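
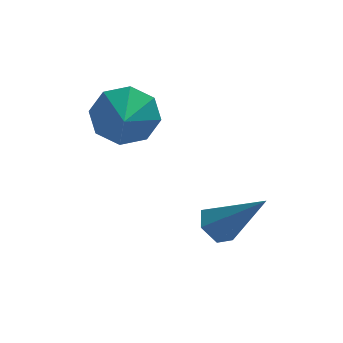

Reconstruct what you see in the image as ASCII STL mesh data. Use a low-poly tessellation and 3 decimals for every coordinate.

solid 
facet normal -0.628 0.287 -0.724
outer loop
vertex 0.339 -3.036 -1.184
vertex -0.094 -2.755 -0.697
vertex 0.42 -2.359 -0.986
endloop
endfacet
facet normal 0.915 0.009 -0.404
outer loop
vertex 0.339 -3.036 -1.184
vertex 0.42 -2.359 -0.986
vertex 1.234 -3.365 0.837
endloop
endfacet
facet normal -0.628 0.287 -0.724
outer loop
vertex 0.42 -2.359 -0.986
vertex -0.094 -2.755 -0.697
vertex -0.013 -2.078 -0.499
endloop
endfacet
facet normal 0.640 0.757 0.132
outer loop
vertex 0.42 -2.359 -0.986
vertex -0.013 -2.078 -0.499
vertex 1.234 -3.365 0.837
endloop
endfacet
facet normal -0.627 0.287 -0.725
outer loop
vertex -0.013 -2.078 -0.499
vertex -0.094 -2.755 -0.697
vertex -0.528 -2.473 -0.21
endloop
endfacet
facet normal -0.099 0.669 0.737
outer loop
vertex -0.013 -2.078 -0.499
vertex -0.528 -2.473 -0.21
vertex 1.234 -3.365 0.837
endloop
endfacet
facet normal -0.626 0.288 -0.725
outer loop
vertex -0.528 -2.473 -0.21
vertex -0.094 -2.755 -0.697
vertex -0.609 -3.15 -0.409
endloop
endfacet
facet normal -0.565 -0.170 0.807
outer loop
vertex -0.528 -2.473 -0.21
vertex -0.609 -3.15 -0.409
vertex 1.234 -3.365 0.837
endloop
endfacet
facet normal -0.627 0.289 -0.724
outer loop
vertex -0.609 -3.15 -0.409
vertex -0.094 -2.755 -0.697
vertex -0.176 -3.431 -0.896
endloop
endfacet
facet normal -0.290 -0.918 0.271
outer loop
vertex -0.609 -3.15 -0.409
vertex -0.176 -3.431 -0.896
vertex 1.234 -3.365 0.837
endloop
endfacet
facet normal -0.627 0.289 -0.724
outer loop
vertex -0.176 -3.431 -0.896
vertex -0.094 -2.755 -0.697
vertex 0.339 -3.036 -1.184
endloop
endfacet
facet normal 0.449 -0.829 -0.334
outer loop
vertex -0.176 -3.431 -0.896
vertex 0.339 -3.036 -1.184
vertex 1.234 -3.365 0.837
endloop
endfacet
facet normal 0.089 0.889 -0.450
outer loop
vertex -1.964 -1.042 1.976
vertex -2.559 -0.594 2.743
vertex -1.513 -0.77 2.603
endloop
endfacet
facet normal 0.568 -0.821 -0.052
outer loop
vertex -1.964 -1.042 1.976
vertex -1.513 -0.77 2.603
vertex -2.661 -1.606 3.257
endloop
endfacet
facet normal 0.089 0.888 -0.451
outer loop
vertex -1.513 -0.77 2.603
vertex -2.559 -0.594 2.743
vertex -1.675 -0.394 3.312
endloop
endfacet
facet normal 0.679 -0.573 0.459
outer loop
vertex -1.513 -0.77 2.603
vertex -1.675 -0.394 3.312
vertex -2.661 -1.606 3.257
endloop
endfacet
facet normal 0.089 0.888 -0.451
outer loop
vertex -1.675 -0.394 3.312
vertex -2.559 -0.594 2.743
vertex -2.355 -0.135 3.688
endloop
endfacet
facet normal 0.357 -0.330 0.874
outer loop
vertex -1.675 -0.394 3.312
vertex -2.355 -0.135 3.688
vertex -2.661 -1.606 3.257
endloop
endfacet
facet normal 0.089 0.888 -0.451
outer loop
vertex -2.355 -0.135 3.688
vertex -2.559 -0.594 2.743
vertex -3.154 -0.145 3.511
endloop
endfacet
facet normal -0.207 -0.235 0.950
outer loop
vertex -2.355 -0.135 3.688
vertex -3.154 -0.145 3.511
vertex -2.661 -1.606 3.257
endloop
endfacet
facet normal 0.090 0.889 -0.450
outer loop
vertex -3.154 -0.145 3.511
vertex -2.559 -0.594 2.743
vertex -3.605 -0.417 2.884
endloop
endfacet
facet normal -0.686 -0.343 0.642
outer loop
vertex -3.154 -0.145 3.511
vertex -3.605 -0.417 2.884
vertex -2.661 -1.606 3.257
endloop
endfacet
facet normal 0.090 0.888 -0.450
outer loop
vertex -3.605 -0.417 2.884
vertex -2.559 -0.594 2.743
vertex -3.443 -0.793 2.174
endloop
endfacet
facet normal -0.796 -0.591 0.131
outer loop
vertex -3.605 -0.417 2.884
vertex -3.443 -0.793 2.174
vertex -2.661 -1.606 3.257
endloop
endfacet
facet normal 0.090 0.889 -0.450
outer loop
vertex -3.443 -0.793 2.174
vertex -2.559 -0.594 2.743
vertex -2.763 -1.052 1.798
endloop
endfacet
facet normal -0.474 -0.834 -0.283
outer loop
vertex -3.443 -0.793 2.174
vertex -2.763 -1.052 1.798
vertex -2.661 -1.606 3.257
endloop
endfacet
facet normal 0.089 0.889 -0.450
outer loop
vertex -2.763 -1.052 1.798
vertex -2.559 -0.594 2.743
vertex -1.964 -1.042 1.976
endloop
endfacet
facet normal 0.092 -0.929 -0.359
outer loop
vertex -2.763 -1.052 1.798
vertex -1.964 -1.042 1.976
vertex -2.661 -1.606 3.257
endloop
endfacet

endsolid


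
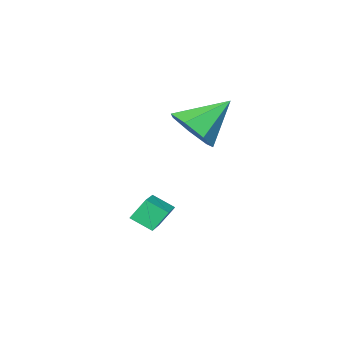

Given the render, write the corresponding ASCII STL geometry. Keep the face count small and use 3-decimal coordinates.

solid 
facet normal 0.724 -0.282 -0.630
outer loop
vertex 2.809 -0.92 3.747
vertex 2.059 -1.317 3.063
vertex 2.482 -0.313 3.099
endloop
endfacet
facet normal 0.210 0.764 0.610
outer loop
vertex 2.809 -0.92 3.747
vertex 2.482 -0.313 3.099
vertex 0.641 -0.763 4.297
endloop
endfacet
facet normal 0.724 -0.282 -0.629
outer loop
vertex 2.482 -0.313 3.099
vertex 2.059 -1.317 3.063
vertex 1.837 -0.462 2.424
endloop
endfacet
facet normal -0.233 0.973 0.008
outer loop
vertex 2.482 -0.313 3.099
vertex 1.837 -0.462 2.424
vertex 0.641 -0.763 4.297
endloop
endfacet
facet normal 0.723 -0.283 -0.630
outer loop
vertex 1.837 -0.462 2.424
vertex 2.059 -1.317 3.063
vertex 1.358 -1.255 2.23
endloop
endfacet
facet normal -0.744 0.544 -0.388
outer loop
vertex 1.837 -0.462 2.424
vertex 1.358 -1.255 2.23
vertex 0.641 -0.763 4.297
endloop
endfacet
facet normal 0.723 -0.283 -0.630
outer loop
vertex 1.358 -1.255 2.23
vertex 2.059 -1.317 3.063
vertex 1.408 -2.094 2.664
endloop
endfacet
facet normal -0.939 -0.200 -0.278
outer loop
vertex 1.358 -1.255 2.23
vertex 1.408 -2.094 2.664
vertex 0.641 -0.763 4.297
endloop
endfacet
facet normal 0.723 -0.283 -0.630
outer loop
vertex 1.408 -2.094 2.664
vertex 2.059 -1.317 3.063
vertex 1.948 -2.348 3.398
endloop
endfacet
facet normal -0.671 -0.697 0.253
outer loop
vertex 1.408 -2.094 2.664
vertex 1.948 -2.348 3.398
vertex 0.641 -0.763 4.297
endloop
endfacet
facet normal 0.724 -0.282 -0.629
outer loop
vertex 1.948 -2.348 3.398
vertex 2.059 -1.317 3.063
vertex 2.571 -1.825 3.88
endloop
endfacet
facet normal -0.142 -0.574 0.806
outer loop
vertex 1.948 -2.348 3.398
vertex 2.571 -1.825 3.88
vertex 0.641 -0.763 4.297
endloop
endfacet
facet normal 0.724 -0.283 -0.629
outer loop
vertex 2.571 -1.825 3.88
vertex 2.059 -1.317 3.063
vertex 2.809 -0.92 3.747
endloop
endfacet
facet normal 0.250 0.076 0.965
outer loop
vertex 2.571 -1.825 3.88
vertex 2.809 -0.92 3.747
vertex 0.641 -0.763 4.297
endloop
endfacet
facet normal -0.779 -0.575 -0.250
outer loop
vertex 2.738 -2.594 -0.305
vertex 2.348 -1.843 -0.819
vertex 3.236 -2.906 -1.139
endloop
endfacet
facet normal 0.394 -0.759 0.519
outer loop
vertex 4.412 -2.037 -0.761
vertex 2.738 -2.594 -0.305
vertex 3.236 -2.906 -1.139
endloop
endfacet
facet normal -0.779 -0.575 -0.251
outer loop
vertex 3.236 -2.906 -1.139
vertex 2.348 -1.843 -0.819
vertex 2.846 -2.154 -1.653
endloop
endfacet
facet normal 0.488 -0.305 -0.817
outer loop
vertex 2.846 -2.154 -1.653
vertex 4.412 -2.037 -0.761
vertex 3.236 -2.906 -1.139
endloop
endfacet
facet normal -0.489 0.306 0.817
outer loop
vertex 2.738 -2.594 -0.305
vertex 3.524 -0.974 -0.441
vertex 2.348 -1.843 -0.819
endloop
endfacet
facet normal 0.394 -0.759 0.518
outer loop
vertex 3.914 -1.726 0.073
vertex 2.738 -2.594 -0.305
vertex 4.412 -2.037 -0.761
endloop
endfacet
facet normal -0.488 0.306 0.817
outer loop
vertex 3.914 -1.726 0.073
vertex 3.524 -0.974 -0.441
vertex 2.738 -2.594 -0.305
endloop
endfacet
facet normal -0.394 0.759 -0.518
outer loop
vertex 2.348 -1.843 -0.819
vertex 3.524 -0.974 -0.441
vertex 2.846 -2.154 -1.653
endloop
endfacet
facet normal 0.488 -0.306 -0.817
outer loop
vertex 4.022 -1.286 -1.275
vertex 4.412 -2.037 -0.761
vertex 2.846 -2.154 -1.653
endloop
endfacet
facet normal -0.393 0.759 -0.519
outer loop
vertex 2.846 -2.154 -1.653
vertex 3.524 -0.974 -0.441
vertex 4.022 -1.286 -1.275
endloop
endfacet
facet normal 0.779 0.576 0.250
outer loop
vertex 4.022 -1.286 -1.275
vertex 3.914 -1.726 0.073
vertex 4.412 -2.037 -0.761
endloop
endfacet
facet normal 0.779 0.575 0.250
outer loop
vertex 3.524 -0.974 -0.441
vertex 3.914 -1.726 0.073
vertex 4.022 -1.286 -1.275
endloop
endfacet

endsolid


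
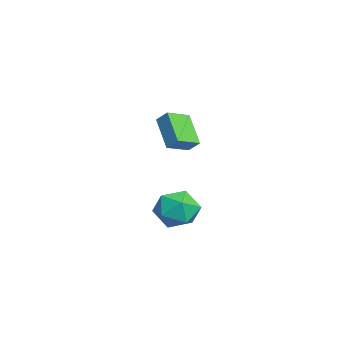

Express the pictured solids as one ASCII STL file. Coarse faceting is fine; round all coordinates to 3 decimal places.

solid 
facet normal -0.487 0.809 -0.331
outer loop
vertex -4.754 -2.615 1.362
vertex -3.277 -2.264 0.046
vertex -5.165 -3.104 0.771
endloop
endfacet
facet normal -0.735 -0.175 0.655
outer loop
vertex -4.483 -4.236 1.234
vertex -4.754 -2.615 1.362
vertex -5.165 -3.104 0.771
endloop
endfacet
facet normal -0.487 0.808 -0.331
outer loop
vertex -5.165 -3.104 0.771
vertex -3.277 -2.264 0.046
vertex -3.687 -2.753 -0.545
endloop
endfacet
facet normal -0.472 -0.562 -0.680
outer loop
vertex -3.687 -2.753 -0.545
vertex -4.483 -4.236 1.234
vertex -5.165 -3.104 0.771
endloop
endfacet
facet normal 0.472 0.562 0.679
outer loop
vertex -4.754 -2.615 1.362
vertex -2.595 -3.396 0.509
vertex -3.277 -2.264 0.046
endloop
endfacet
facet normal -0.735 -0.175 0.655
outer loop
vertex -4.073 -3.747 1.825
vertex -4.754 -2.615 1.362
vertex -4.483 -4.236 1.234
endloop
endfacet
facet normal 0.472 0.562 0.680
outer loop
vertex -4.073 -3.747 1.825
vertex -2.595 -3.396 0.509
vertex -4.754 -2.615 1.362
endloop
endfacet
facet normal 0.735 0.175 -0.655
outer loop
vertex -3.277 -2.264 0.046
vertex -2.595 -3.396 0.509
vertex -3.687 -2.753 -0.545
endloop
endfacet
facet normal -0.472 -0.562 -0.679
outer loop
vertex -3.006 -3.885 -0.082
vertex -4.483 -4.236 1.234
vertex -3.687 -2.753 -0.545
endloop
endfacet
facet normal 0.735 0.174 -0.655
outer loop
vertex -3.687 -2.753 -0.545
vertex -2.595 -3.396 0.509
vertex -3.006 -3.885 -0.082
endloop
endfacet
facet normal 0.487 -0.808 0.331
outer loop
vertex -3.006 -3.885 -0.082
vertex -4.073 -3.747 1.825
vertex -4.483 -4.236 1.234
endloop
endfacet
facet normal 0.487 -0.809 0.331
outer loop
vertex -2.595 -3.396 0.509
vertex -4.073 -3.747 1.825
vertex -3.006 -3.885 -0.082
endloop
endfacet
facet normal -0.788 0.327 0.522
outer loop
vertex 0.796 -3.112 -2.13
vertex 0.622 -4.218 -1.7
vertex 1.33 -3.451 -1.112
endloop
endfacet
facet normal -0.303 0.845 0.440
outer loop
vertex 0.796 -3.112 -2.13
vertex 1.33 -3.451 -1.112
vertex 1.938 -2.81 -1.923
endloop
endfacet
facet normal -0.202 0.944 -0.260
outer loop
vertex 0.796 -3.112 -2.13
vertex 1.938 -2.81 -1.923
vertex 1.605 -3.182 -3.013
endloop
endfacet
facet normal -0.624 0.487 -0.611
outer loop
vertex 0.796 -3.112 -2.13
vertex 1.605 -3.182 -3.013
vertex 0.792 -4.051 -2.875
endloop
endfacet
facet normal -0.986 0.106 -0.128
outer loop
vertex 0.796 -3.112 -2.13
vertex 0.792 -4.051 -2.875
vertex 0.622 -4.218 -1.7
endloop
endfacet
facet normal 0.311 0.618 0.722
outer loop
vertex 1.938 -2.81 -1.923
vertex 1.33 -3.451 -1.112
vertex 2.468 -3.729 -1.365
endloop
endfacet
facet normal -0.472 -0.219 0.854
outer loop
vertex 1.33 -3.451 -1.112
vertex 0.622 -4.218 -1.7
vertex 1.655 -4.598 -1.227
endloop
endfacet
facet normal -0.793 -0.577 -0.197
outer loop
vertex 0.622 -4.218 -1.7
vertex 0.792 -4.051 -2.875
vertex 1.322 -4.97 -2.317
endloop
endfacet
facet normal -0.208 0.039 -0.977
outer loop
vertex 0.792 -4.051 -2.875
vertex 1.605 -3.182 -3.013
vertex 1.93 -4.329 -3.128
endloop
endfacet
facet normal 0.474 0.779 -0.411
outer loop
vertex 1.605 -3.182 -3.013
vertex 1.938 -2.81 -1.923
vertex 2.638 -3.562 -2.54
endloop
endfacet
facet normal 0.624 -0.487 0.611
outer loop
vertex 2.464 -4.668 -2.11
vertex 2.468 -3.729 -1.365
vertex 1.655 -4.598 -1.227
endloop
endfacet
facet normal 0.202 -0.944 0.260
outer loop
vertex 2.464 -4.668 -2.11
vertex 1.655 -4.598 -1.227
vertex 1.322 -4.97 -2.317
endloop
endfacet
facet normal 0.303 -0.845 -0.440
outer loop
vertex 2.464 -4.668 -2.11
vertex 1.322 -4.97 -2.317
vertex 1.93 -4.329 -3.128
endloop
endfacet
facet normal 0.788 -0.327 -0.522
outer loop
vertex 2.464 -4.668 -2.11
vertex 1.93 -4.329 -3.128
vertex 2.638 -3.562 -2.54
endloop
endfacet
facet normal 0.986 -0.106 0.128
outer loop
vertex 2.464 -4.668 -2.11
vertex 2.638 -3.562 -2.54
vertex 2.468 -3.729 -1.365
endloop
endfacet
facet normal 0.208 -0.039 0.977
outer loop
vertex 1.655 -4.598 -1.227
vertex 2.468 -3.729 -1.365
vertex 1.33 -3.451 -1.112
endloop
endfacet
facet normal -0.474 -0.779 0.411
outer loop
vertex 1.322 -4.97 -2.317
vertex 1.655 -4.598 -1.227
vertex 0.622 -4.218 -1.7
endloop
endfacet
facet normal -0.311 -0.618 -0.722
outer loop
vertex 1.93 -4.329 -3.128
vertex 1.322 -4.97 -2.317
vertex 0.792 -4.051 -2.875
endloop
endfacet
facet normal 0.472 0.219 -0.854
outer loop
vertex 2.638 -3.562 -2.54
vertex 1.93 -4.329 -3.128
vertex 1.605 -3.182 -3.013
endloop
endfacet
facet normal 0.793 0.577 0.197
outer loop
vertex 2.468 -3.729 -1.365
vertex 2.638 -3.562 -2.54
vertex 1.938 -2.81 -1.923
endloop
endfacet

endsolid


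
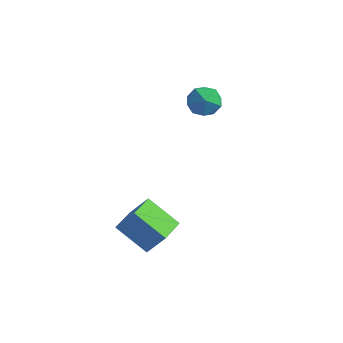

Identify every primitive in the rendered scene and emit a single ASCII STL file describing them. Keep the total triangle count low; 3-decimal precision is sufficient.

solid 
facet normal -0.808 0.579 -0.107
outer loop
vertex -3.1 3.548 1.874
vertex -3.589 2.966 2.42
vertex -3.125 3.684 2.8
endloop
endfacet
facet normal -0.211 0.966 -0.148
outer loop
vertex -3.1 3.548 1.874
vertex -3.125 3.684 2.8
vertex -2.321 3.788 2.333
endloop
endfacet
facet normal 0.184 0.707 -0.682
outer loop
vertex -3.1 3.548 1.874
vertex -2.321 3.788 2.333
vertex -2.288 3.134 1.664
endloop
endfacet
facet normal -0.170 0.159 -0.972
outer loop
vertex -3.1 3.548 1.874
vertex -2.288 3.134 1.664
vertex -3.072 2.626 1.718
endloop
endfacet
facet normal -0.784 0.080 -0.616
outer loop
vertex -3.1 3.548 1.874
vertex -3.072 2.626 1.718
vertex -3.589 2.966 2.42
endloop
endfacet
facet normal 0.154 0.875 0.459
outer loop
vertex -2.321 3.788 2.333
vertex -3.125 3.684 2.8
vertex -2.328 3.354 3.162
endloop
endfacet
facet normal -0.814 0.248 0.525
outer loop
vertex -3.125 3.684 2.8
vertex -3.589 2.966 2.42
vertex -3.112 2.846 3.216
endloop
endfacet
facet normal -0.774 -0.559 -0.299
outer loop
vertex -3.589 2.966 2.42
vertex -3.072 2.626 1.718
vertex -3.079 2.192 2.547
endloop
endfacet
facet normal 0.219 -0.431 -0.875
outer loop
vertex -3.072 2.626 1.718
vertex -2.288 3.134 1.664
vertex -2.275 2.296 2.08
endloop
endfacet
facet normal 0.792 0.455 -0.406
outer loop
vertex -2.288 3.134 1.664
vertex -2.321 3.788 2.333
vertex -1.811 3.014 2.46
endloop
endfacet
facet normal 0.170 -0.159 0.972
outer loop
vertex -2.3 2.432 3.006
vertex -2.328 3.354 3.162
vertex -3.112 2.846 3.216
endloop
endfacet
facet normal -0.184 -0.707 0.682
outer loop
vertex -2.3 2.432 3.006
vertex -3.112 2.846 3.216
vertex -3.079 2.192 2.547
endloop
endfacet
facet normal 0.211 -0.966 0.148
outer loop
vertex -2.3 2.432 3.006
vertex -3.079 2.192 2.547
vertex -2.275 2.296 2.08
endloop
endfacet
facet normal 0.808 -0.579 0.107
outer loop
vertex -2.3 2.432 3.006
vertex -2.275 2.296 2.08
vertex -1.811 3.014 2.46
endloop
endfacet
facet normal 0.784 -0.080 0.616
outer loop
vertex -2.3 2.432 3.006
vertex -1.811 3.014 2.46
vertex -2.328 3.354 3.162
endloop
endfacet
facet normal -0.219 0.431 0.875
outer loop
vertex -3.112 2.846 3.216
vertex -2.328 3.354 3.162
vertex -3.125 3.684 2.8
endloop
endfacet
facet normal -0.792 -0.455 0.406
outer loop
vertex -3.079 2.192 2.547
vertex -3.112 2.846 3.216
vertex -3.589 2.966 2.42
endloop
endfacet
facet normal -0.154 -0.875 -0.459
outer loop
vertex -2.275 2.296 2.08
vertex -3.079 2.192 2.547
vertex -3.072 2.626 1.718
endloop
endfacet
facet normal 0.814 -0.248 -0.525
outer loop
vertex -1.811 3.014 2.46
vertex -2.275 2.296 2.08
vertex -2.288 3.134 1.664
endloop
endfacet
facet normal 0.774 0.559 0.299
outer loop
vertex -2.328 3.354 3.162
vertex -1.811 3.014 2.46
vertex -2.321 3.788 2.333
endloop
endfacet
facet normal -0.811 -0.089 0.578
outer loop
vertex -2.84 -2.273 -1.734
vertex -3.096 -0.822 -1.869
vertex -3.656 -2.527 -2.917
endloop
endfacet
facet normal 0.173 -0.981 0.091
outer loop
vertex -2.124 -2.358 -4.011
vertex -2.84 -2.273 -1.734
vertex -3.656 -2.527 -2.917
endloop
endfacet
facet normal -0.810 -0.090 0.579
outer loop
vertex -3.656 -2.527 -2.917
vertex -3.096 -0.822 -1.869
vertex -3.913 -1.076 -3.052
endloop
endfacet
facet normal -0.559 -0.174 -0.810
outer loop
vertex -3.913 -1.076 -3.052
vertex -2.124 -2.358 -4.011
vertex -3.656 -2.527 -2.917
endloop
endfacet
facet normal 0.559 0.174 0.810
outer loop
vertex -2.84 -2.273 -1.734
vertex -1.564 -0.653 -2.963
vertex -3.096 -0.822 -1.869
endloop
endfacet
facet normal 0.173 -0.981 0.091
outer loop
vertex -1.307 -2.104 -2.828
vertex -2.84 -2.273 -1.734
vertex -2.124 -2.358 -4.011
endloop
endfacet
facet normal 0.559 0.174 0.810
outer loop
vertex -1.307 -2.104 -2.828
vertex -1.564 -0.653 -2.963
vertex -2.84 -2.273 -1.734
endloop
endfacet
facet normal -0.173 0.981 -0.091
outer loop
vertex -3.096 -0.822 -1.869
vertex -1.564 -0.653 -2.963
vertex -3.913 -1.076 -3.052
endloop
endfacet
facet normal -0.559 -0.174 -0.811
outer loop
vertex -2.38 -0.907 -4.146
vertex -2.124 -2.358 -4.011
vertex -3.913 -1.076 -3.052
endloop
endfacet
facet normal -0.173 0.981 -0.091
outer loop
vertex -3.913 -1.076 -3.052
vertex -1.564 -0.653 -2.963
vertex -2.38 -0.907 -4.146
endloop
endfacet
facet normal 0.811 0.089 -0.579
outer loop
vertex -2.38 -0.907 -4.146
vertex -1.307 -2.104 -2.828
vertex -2.124 -2.358 -4.011
endloop
endfacet
facet normal 0.811 0.090 -0.578
outer loop
vertex -1.564 -0.653 -2.963
vertex -1.307 -2.104 -2.828
vertex -2.38 -0.907 -4.146
endloop
endfacet

endsolid


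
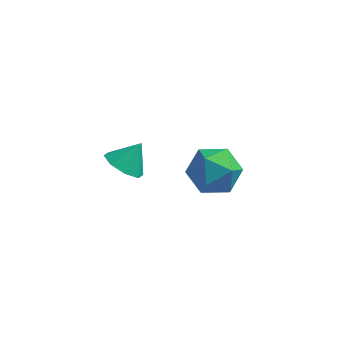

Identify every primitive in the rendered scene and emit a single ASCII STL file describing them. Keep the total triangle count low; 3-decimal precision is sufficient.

solid 
facet normal -0.789 -0.010 0.614
outer loop
vertex -0.505 3.883 -1.043
vertex -0.801 2.745 -1.442
vertex -0.045 2.884 -0.468
endloop
endfacet
facet normal -0.261 0.388 0.884
outer loop
vertex -0.505 3.883 -1.043
vertex -0.045 2.884 -0.468
vertex 0.683 3.866 -0.684
endloop
endfacet
facet normal -0.112 0.904 0.413
outer loop
vertex -0.505 3.883 -1.043
vertex 0.683 3.866 -0.684
vertex 0.376 4.334 -1.791
endloop
endfacet
facet normal -0.547 0.824 -0.148
outer loop
vertex -0.505 3.883 -1.043
vertex 0.376 4.334 -1.791
vertex -0.54 3.641 -2.26
endloop
endfacet
facet normal -0.965 0.259 -0.024
outer loop
vertex -0.505 3.883 -1.043
vertex -0.54 3.641 -2.26
vertex -0.801 2.745 -1.442
endloop
endfacet
facet normal 0.316 -0.025 0.949
outer loop
vertex 0.683 3.866 -0.684
vertex -0.045 2.884 -0.468
vertex 1.12 2.719 -0.86
endloop
endfacet
facet normal -0.537 -0.670 0.512
outer loop
vertex -0.045 2.884 -0.468
vertex -0.801 2.745 -1.442
vertex 0.204 2.026 -1.329
endloop
endfacet
facet normal -0.822 -0.234 -0.519
outer loop
vertex -0.801 2.745 -1.442
vertex -0.54 3.641 -2.26
vertex -0.103 2.494 -2.436
endloop
endfacet
facet normal -0.146 0.679 -0.719
outer loop
vertex -0.54 3.641 -2.26
vertex 0.376 4.334 -1.791
vertex 0.625 3.476 -2.652
endloop
endfacet
facet normal 0.558 0.809 0.187
outer loop
vertex 0.376 4.334 -1.791
vertex 0.683 3.866 -0.684
vertex 1.381 3.615 -1.678
endloop
endfacet
facet normal 0.547 -0.824 0.148
outer loop
vertex 1.085 2.477 -2.077
vertex 1.12 2.719 -0.86
vertex 0.204 2.026 -1.329
endloop
endfacet
facet normal 0.112 -0.904 -0.413
outer loop
vertex 1.085 2.477 -2.077
vertex 0.204 2.026 -1.329
vertex -0.103 2.494 -2.436
endloop
endfacet
facet normal 0.261 -0.388 -0.884
outer loop
vertex 1.085 2.477 -2.077
vertex -0.103 2.494 -2.436
vertex 0.625 3.476 -2.652
endloop
endfacet
facet normal 0.789 0.010 -0.614
outer loop
vertex 1.085 2.477 -2.077
vertex 0.625 3.476 -2.652
vertex 1.381 3.615 -1.678
endloop
endfacet
facet normal 0.965 -0.259 0.024
outer loop
vertex 1.085 2.477 -2.077
vertex 1.381 3.615 -1.678
vertex 1.12 2.719 -0.86
endloop
endfacet
facet normal 0.146 -0.679 0.719
outer loop
vertex 0.204 2.026 -1.329
vertex 1.12 2.719 -0.86
vertex -0.045 2.884 -0.468
endloop
endfacet
facet normal -0.558 -0.809 -0.187
outer loop
vertex -0.103 2.494 -2.436
vertex 0.204 2.026 -1.329
vertex -0.801 2.745 -1.442
endloop
endfacet
facet normal -0.316 0.025 -0.949
outer loop
vertex 0.625 3.476 -2.652
vertex -0.103 2.494 -2.436
vertex -0.54 3.641 -2.26
endloop
endfacet
facet normal 0.537 0.670 -0.512
outer loop
vertex 1.381 3.615 -1.678
vertex 0.625 3.476 -2.652
vertex 0.376 4.334 -1.791
endloop
endfacet
facet normal 0.822 0.234 0.519
outer loop
vertex 1.12 2.719 -0.86
vertex 1.381 3.615 -1.678
vertex 0.683 3.866 -0.684
endloop
endfacet
facet normal -0.455 -0.489 -0.745
outer loop
vertex -1.575 -1.712 2.851
vertex -2.277 -1.188 2.936
vertex -1.535 -1.161 2.465
endloop
endfacet
facet normal 0.992 0.018 0.128
outer loop
vertex -1.575 -1.712 2.851
vertex -1.535 -1.161 2.465
vertex -1.723 -0.592 3.844
endloop
endfacet
facet normal -0.454 -0.491 -0.744
outer loop
vertex -1.535 -1.161 2.465
vertex -2.277 -1.188 2.936
vertex -1.93 -0.627 2.354
endloop
endfacet
facet normal 0.810 0.573 -0.126
outer loop
vertex -1.535 -1.161 2.465
vertex -1.93 -0.627 2.354
vertex -1.723 -0.592 3.844
endloop
endfacet
facet normal -0.456 -0.489 -0.743
outer loop
vertex -1.93 -0.627 2.354
vertex -2.277 -1.188 2.936
vertex -2.528 -0.421 2.585
endloop
endfacet
facet normal 0.303 0.951 -0.064
outer loop
vertex -1.93 -0.627 2.354
vertex -2.528 -0.421 2.585
vertex -1.723 -0.592 3.844
endloop
endfacet
facet normal -0.454 -0.489 -0.745
outer loop
vertex -2.528 -0.421 2.585
vertex -2.277 -1.188 2.936
vertex -2.98 -0.665 3.021
endloop
endfacet
facet normal -0.236 0.932 0.277
outer loop
vertex -2.528 -0.421 2.585
vertex -2.98 -0.665 3.021
vertex -1.723 -0.592 3.844
endloop
endfacet
facet normal -0.454 -0.489 -0.745
outer loop
vertex -2.98 -0.665 3.021
vertex -2.277 -1.188 2.936
vertex -3.02 -1.216 3.407
endloop
endfacet
facet normal -0.488 0.524 0.698
outer loop
vertex -2.98 -0.665 3.021
vertex -3.02 -1.216 3.407
vertex -1.723 -0.592 3.844
endloop
endfacet
facet normal -0.454 -0.489 -0.745
outer loop
vertex -3.02 -1.216 3.407
vertex -2.277 -1.188 2.936
vertex -2.625 -1.75 3.517
endloop
endfacet
facet normal -0.306 -0.030 0.952
outer loop
vertex -3.02 -1.216 3.407
vertex -2.625 -1.75 3.517
vertex -1.723 -0.592 3.844
endloop
endfacet
facet normal -0.453 -0.489 -0.745
outer loop
vertex -2.625 -1.75 3.517
vertex -2.277 -1.188 2.936
vertex -2.026 -1.955 3.287
endloop
endfacet
facet normal 0.202 -0.409 0.890
outer loop
vertex -2.625 -1.75 3.517
vertex -2.026 -1.955 3.287
vertex -1.723 -0.592 3.844
endloop
endfacet
facet normal -0.455 -0.489 -0.744
outer loop
vertex -2.026 -1.955 3.287
vertex -2.277 -1.188 2.936
vertex -1.575 -1.712 2.851
endloop
endfacet
facet normal 0.740 -0.389 0.549
outer loop
vertex -2.026 -1.955 3.287
vertex -1.575 -1.712 2.851
vertex -1.723 -0.592 3.844
endloop
endfacet

endsolid


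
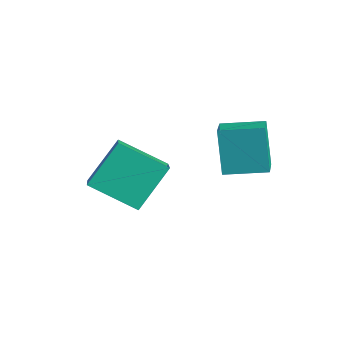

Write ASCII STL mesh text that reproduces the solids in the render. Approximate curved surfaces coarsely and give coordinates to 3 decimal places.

solid 
facet normal -0.554 -0.824 -0.115
outer loop
vertex 2.807 0.16 2.516
vertex 1.846 0.867 2.081
vertex 3.462 -0.034 0.754
endloop
endfacet
facet normal 0.757 -0.557 0.343
outer loop
vertex 4.354 1.293 0.939
vertex 2.807 0.16 2.516
vertex 3.462 -0.034 0.754
endloop
endfacet
facet normal -0.554 -0.825 -0.114
outer loop
vertex 3.462 -0.034 0.754
vertex 1.846 0.867 2.081
vertex 2.5 0.672 0.319
endloop
endfacet
facet normal 0.346 -0.103 -0.932
outer loop
vertex 2.5 0.672 0.319
vertex 4.354 1.293 0.939
vertex 3.462 -0.034 0.754
endloop
endfacet
facet normal -0.346 0.103 0.932
outer loop
vertex 2.807 0.16 2.516
vertex 2.738 2.194 2.266
vertex 1.846 0.867 2.081
endloop
endfacet
facet normal 0.757 -0.557 0.343
outer loop
vertex 3.7 1.488 2.701
vertex 2.807 0.16 2.516
vertex 4.354 1.293 0.939
endloop
endfacet
facet normal -0.346 0.103 0.933
outer loop
vertex 3.7 1.488 2.701
vertex 2.738 2.194 2.266
vertex 2.807 0.16 2.516
endloop
endfacet
facet normal -0.757 0.557 -0.343
outer loop
vertex 1.846 0.867 2.081
vertex 2.738 2.194 2.266
vertex 2.5 0.672 0.319
endloop
endfacet
facet normal 0.346 -0.103 -0.932
outer loop
vertex 3.393 2.0 0.504
vertex 4.354 1.293 0.939
vertex 2.5 0.672 0.319
endloop
endfacet
facet normal -0.757 0.557 -0.343
outer loop
vertex 2.5 0.672 0.319
vertex 2.738 2.194 2.266
vertex 3.393 2.0 0.504
endloop
endfacet
facet normal 0.555 0.824 0.115
outer loop
vertex 3.393 2.0 0.504
vertex 3.7 1.488 2.701
vertex 4.354 1.293 0.939
endloop
endfacet
facet normal 0.553 0.825 0.115
outer loop
vertex 2.738 2.194 2.266
vertex 3.7 1.488 2.701
vertex 3.393 2.0 0.504
endloop
endfacet
facet normal -0.637 -0.615 0.464
outer loop
vertex 0.211 -3.474 -0.514
vertex -0.027 -2.073 1.018
vertex -1.199 -2.707 -1.434
endloop
endfacet
facet normal 0.114 -0.670 -0.733
outer loop
vertex 0.127 -1.427 -2.398
vertex 0.211 -3.474 -0.514
vertex -1.199 -2.707 -1.434
endloop
endfacet
facet normal -0.637 -0.616 0.464
outer loop
vertex -1.199 -2.707 -1.434
vertex -0.027 -2.073 1.018
vertex -1.437 -1.306 0.099
endloop
endfacet
facet normal -0.762 0.415 -0.497
outer loop
vertex -1.437 -1.306 0.099
vertex 0.127 -1.427 -2.398
vertex -1.199 -2.707 -1.434
endloop
endfacet
facet normal 0.762 -0.415 0.498
outer loop
vertex 0.211 -3.474 -0.514
vertex 1.299 -0.793 0.054
vertex -0.027 -2.073 1.018
endloop
endfacet
facet normal 0.113 -0.670 -0.733
outer loop
vertex 1.537 -2.194 -1.479
vertex 0.211 -3.474 -0.514
vertex 0.127 -1.427 -2.398
endloop
endfacet
facet normal 0.762 -0.415 0.497
outer loop
vertex 1.537 -2.194 -1.479
vertex 1.299 -0.793 0.054
vertex 0.211 -3.474 -0.514
endloop
endfacet
facet normal -0.114 0.670 0.734
outer loop
vertex -0.027 -2.073 1.018
vertex 1.299 -0.793 0.054
vertex -1.437 -1.306 0.099
endloop
endfacet
facet normal -0.762 0.414 -0.497
outer loop
vertex -0.111 -0.026 -0.866
vertex 0.127 -1.427 -2.398
vertex -1.437 -1.306 0.099
endloop
endfacet
facet normal -0.114 0.670 0.733
outer loop
vertex -1.437 -1.306 0.099
vertex 1.299 -0.793 0.054
vertex -0.111 -0.026 -0.866
endloop
endfacet
facet normal 0.637 0.615 -0.464
outer loop
vertex -0.111 -0.026 -0.866
vertex 1.537 -2.194 -1.479
vertex 0.127 -1.427 -2.398
endloop
endfacet
facet normal 0.637 0.616 -0.464
outer loop
vertex 1.299 -0.793 0.054
vertex 1.537 -2.194 -1.479
vertex -0.111 -0.026 -0.866
endloop
endfacet

endsolid


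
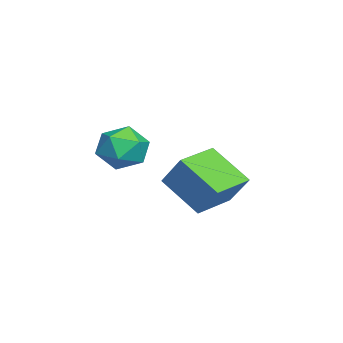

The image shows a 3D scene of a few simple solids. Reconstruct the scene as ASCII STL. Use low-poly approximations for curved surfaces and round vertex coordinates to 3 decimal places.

solid 
facet normal -0.416 -0.682 0.602
outer loop
vertex -0.951 -1.002 -1.944
vertex -2.427 0.003 -1.825
vertex -1.549 -1.734 -3.185
endloop
endfacet
facet normal 0.825 -0.561 -0.066
outer loop
vertex -0.713 -0.363 -4.395
vertex -0.951 -1.002 -1.944
vertex -1.549 -1.734 -3.185
endloop
endfacet
facet normal -0.416 -0.682 0.602
outer loop
vertex -1.549 -1.734 -3.185
vertex -2.427 0.003 -1.825
vertex -3.025 -0.728 -3.066
endloop
endfacet
facet normal -0.384 -0.469 -0.796
outer loop
vertex -3.025 -0.728 -3.066
vertex -0.713 -0.363 -4.395
vertex -1.549 -1.734 -3.185
endloop
endfacet
facet normal 0.383 0.469 0.796
outer loop
vertex -0.951 -1.002 -1.944
vertex -1.591 1.374 -3.035
vertex -2.427 0.003 -1.825
endloop
endfacet
facet normal 0.825 -0.562 -0.066
outer loop
vertex -0.115 0.368 -3.154
vertex -0.951 -1.002 -1.944
vertex -0.713 -0.363 -4.395
endloop
endfacet
facet normal 0.384 0.469 0.796
outer loop
vertex -0.115 0.368 -3.154
vertex -1.591 1.374 -3.035
vertex -0.951 -1.002 -1.944
endloop
endfacet
facet normal -0.825 0.562 0.067
outer loop
vertex -2.427 0.003 -1.825
vertex -1.591 1.374 -3.035
vertex -3.025 -0.728 -3.066
endloop
endfacet
facet normal -0.383 -0.469 -0.796
outer loop
vertex -2.189 0.642 -4.276
vertex -0.713 -0.363 -4.395
vertex -3.025 -0.728 -3.066
endloop
endfacet
facet normal -0.825 0.562 0.066
outer loop
vertex -3.025 -0.728 -3.066
vertex -1.591 1.374 -3.035
vertex -2.189 0.642 -4.276
endloop
endfacet
facet normal 0.416 0.682 -0.602
outer loop
vertex -2.189 0.642 -4.276
vertex -0.115 0.368 -3.154
vertex -0.713 -0.363 -4.395
endloop
endfacet
facet normal 0.416 0.681 -0.602
outer loop
vertex -1.591 1.374 -3.035
vertex -0.115 0.368 -3.154
vertex -2.189 0.642 -4.276
endloop
endfacet
facet normal 0.380 0.212 0.900
outer loop
vertex 2.332 -2.011 -0.012
vertex 1.541 -2.457 0.427
vertex 2.365 -2.995 0.206
endloop
endfacet
facet normal 0.899 0.123 0.420
outer loop
vertex 2.332 -2.011 -0.012
vertex 2.365 -2.995 0.206
vertex 2.73 -2.661 -0.673
endloop
endfacet
facet normal 0.797 0.595 -0.105
outer loop
vertex 2.332 -2.011 -0.012
vertex 2.73 -2.661 -0.673
vertex 2.131 -1.916 -0.997
endloop
endfacet
facet normal 0.214 0.976 0.050
outer loop
vertex 2.332 -2.011 -0.012
vertex 2.131 -1.916 -0.997
vertex 1.396 -1.79 -0.317
endloop
endfacet
facet normal -0.044 0.740 0.672
outer loop
vertex 2.332 -2.011 -0.012
vertex 1.396 -1.79 -0.317
vertex 1.541 -2.457 0.427
endloop
endfacet
facet normal 0.835 -0.532 0.145
outer loop
vertex 2.73 -2.661 -0.673
vertex 2.365 -2.995 0.206
vertex 2.184 -3.51 -0.643
endloop
endfacet
facet normal -0.006 -0.387 0.922
outer loop
vertex 2.365 -2.995 0.206
vertex 1.541 -2.457 0.427
vertex 1.449 -3.384 0.037
endloop
endfacet
facet normal -0.692 0.465 0.552
outer loop
vertex 1.541 -2.457 0.427
vertex 1.396 -1.79 -0.317
vertex 0.85 -2.639 -0.287
endloop
endfacet
facet normal -0.276 0.847 -0.455
outer loop
vertex 1.396 -1.79 -0.317
vertex 2.131 -1.916 -0.997
vertex 1.215 -2.305 -1.166
endloop
endfacet
facet normal 0.669 0.231 -0.706
outer loop
vertex 2.131 -1.916 -0.997
vertex 2.73 -2.661 -0.673
vertex 2.039 -2.843 -1.387
endloop
endfacet
facet normal -0.214 -0.976 -0.050
outer loop
vertex 1.248 -3.289 -0.948
vertex 2.184 -3.51 -0.643
vertex 1.449 -3.384 0.037
endloop
endfacet
facet normal -0.797 -0.595 0.105
outer loop
vertex 1.248 -3.289 -0.948
vertex 1.449 -3.384 0.037
vertex 0.85 -2.639 -0.287
endloop
endfacet
facet normal -0.899 -0.123 -0.420
outer loop
vertex 1.248 -3.289 -0.948
vertex 0.85 -2.639 -0.287
vertex 1.215 -2.305 -1.166
endloop
endfacet
facet normal -0.380 -0.212 -0.900
outer loop
vertex 1.248 -3.289 -0.948
vertex 1.215 -2.305 -1.166
vertex 2.039 -2.843 -1.387
endloop
endfacet
facet normal 0.044 -0.740 -0.672
outer loop
vertex 1.248 -3.289 -0.948
vertex 2.039 -2.843 -1.387
vertex 2.184 -3.51 -0.643
endloop
endfacet
facet normal 0.276 -0.847 0.455
outer loop
vertex 1.449 -3.384 0.037
vertex 2.184 -3.51 -0.643
vertex 2.365 -2.995 0.206
endloop
endfacet
facet normal -0.669 -0.231 0.706
outer loop
vertex 0.85 -2.639 -0.287
vertex 1.449 -3.384 0.037
vertex 1.541 -2.457 0.427
endloop
endfacet
facet normal -0.835 0.532 -0.145
outer loop
vertex 1.215 -2.305 -1.166
vertex 0.85 -2.639 -0.287
vertex 1.396 -1.79 -0.317
endloop
endfacet
facet normal 0.006 0.387 -0.922
outer loop
vertex 2.039 -2.843 -1.387
vertex 1.215 -2.305 -1.166
vertex 2.131 -1.916 -0.997
endloop
endfacet
facet normal 0.692 -0.465 -0.552
outer loop
vertex 2.184 -3.51 -0.643
vertex 2.039 -2.843 -1.387
vertex 2.73 -2.661 -0.673
endloop
endfacet

endsolid


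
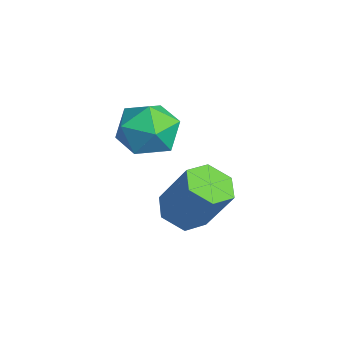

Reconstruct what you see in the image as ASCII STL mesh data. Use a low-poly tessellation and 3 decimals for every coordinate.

solid 
facet normal -0.382 -0.349 -0.856
outer loop
vertex 0.844 -0.814 -0.739
vertex -0.071 -0.645 -0.4
vertex 0.409 0.061 -0.902
endloop
endfacet
facet normal 0.813 0.313 -0.490
outer loop
vertex 0.844 -0.814 -0.739
vertex 0.409 0.061 -0.902
vertex 1.665 -0.065 1.101
endloop
endfacet
facet normal 0.814 0.312 -0.491
outer loop
vertex 1.665 -0.065 1.101
vertex 0.409 0.061 -0.902
vertex 1.231 0.81 0.938
endloop
endfacet
facet normal 0.382 0.349 0.856
outer loop
vertex 1.665 -0.065 1.101
vertex 1.231 0.81 0.938
vertex 0.751 0.105 1.44
endloop
endfacet
facet normal -0.383 -0.348 -0.856
outer loop
vertex 0.409 0.061 -0.902
vertex -0.071 -0.645 -0.4
vertex -0.505 0.23 -0.562
endloop
endfacet
facet normal 0.026 0.922 -0.387
outer loop
vertex 0.409 0.061 -0.902
vertex -0.505 0.23 -0.562
vertex 1.231 0.81 0.938
endloop
endfacet
facet normal 0.026 0.922 -0.387
outer loop
vertex 1.231 0.81 0.938
vertex -0.505 0.23 -0.562
vertex 0.317 0.979 1.278
endloop
endfacet
facet normal 0.383 0.349 0.856
outer loop
vertex 1.231 0.81 0.938
vertex 0.317 0.979 1.278
vertex 0.751 0.105 1.44
endloop
endfacet
facet normal -0.382 -0.348 -0.856
outer loop
vertex -0.505 0.23 -0.562
vertex -0.071 -0.645 -0.4
vertex -0.985 -0.475 -0.061
endloop
endfacet
facet normal -0.786 0.609 0.103
outer loop
vertex -0.505 0.23 -0.562
vertex -0.985 -0.475 -0.061
vertex 0.317 0.979 1.278
endloop
endfacet
facet normal -0.786 0.609 0.103
outer loop
vertex 0.317 0.979 1.278
vertex -0.985 -0.475 -0.061
vertex -0.164 0.274 1.779
endloop
endfacet
facet normal 0.382 0.348 0.856
outer loop
vertex 0.317 0.979 1.278
vertex -0.164 0.274 1.779
vertex 0.751 0.105 1.44
endloop
endfacet
facet normal -0.382 -0.349 -0.856
outer loop
vertex -0.985 -0.475 -0.061
vertex -0.071 -0.645 -0.4
vertex -0.551 -1.35 0.102
endloop
endfacet
facet normal -0.814 -0.312 0.490
outer loop
vertex -0.985 -0.475 -0.061
vertex -0.551 -1.35 0.102
vertex -0.164 0.274 1.779
endloop
endfacet
facet normal -0.813 -0.313 0.491
outer loop
vertex -0.164 0.274 1.779
vertex -0.551 -1.35 0.102
vertex 0.271 -0.601 1.942
endloop
endfacet
facet normal 0.382 0.349 0.856
outer loop
vertex -0.164 0.274 1.779
vertex 0.271 -0.601 1.942
vertex 0.751 0.105 1.44
endloop
endfacet
facet normal -0.383 -0.349 -0.856
outer loop
vertex -0.551 -1.35 0.102
vertex -0.071 -0.645 -0.4
vertex 0.363 -1.519 -0.238
endloop
endfacet
facet normal -0.026 -0.922 0.387
outer loop
vertex -0.551 -1.35 0.102
vertex 0.363 -1.519 -0.238
vertex 0.271 -0.601 1.942
endloop
endfacet
facet normal -0.026 -0.922 0.387
outer loop
vertex 0.271 -0.601 1.942
vertex 0.363 -1.519 -0.238
vertex 1.185 -0.77 1.602
endloop
endfacet
facet normal 0.383 0.348 0.856
outer loop
vertex 0.271 -0.601 1.942
vertex 1.185 -0.77 1.602
vertex 0.751 0.105 1.44
endloop
endfacet
facet normal -0.382 -0.348 -0.856
outer loop
vertex 0.363 -1.519 -0.238
vertex -0.071 -0.645 -0.4
vertex 0.844 -0.814 -0.739
endloop
endfacet
facet normal 0.786 -0.610 -0.103
outer loop
vertex 0.363 -1.519 -0.238
vertex 0.844 -0.814 -0.739
vertex 1.185 -0.77 1.602
endloop
endfacet
facet normal 0.787 -0.609 -0.103
outer loop
vertex 1.185 -0.77 1.602
vertex 0.844 -0.814 -0.739
vertex 1.665 -0.065 1.101
endloop
endfacet
facet normal 0.382 0.348 0.856
outer loop
vertex 1.185 -0.77 1.602
vertex 1.665 -0.065 1.101
vertex 0.751 0.105 1.44
endloop
endfacet
facet normal -0.122 0.608 0.785
outer loop
vertex -0.274 -0.679 4.057
vertex -1.478 -1.043 4.151
vertex -0.579 -1.67 4.777
endloop
endfacet
facet normal 0.550 0.373 0.747
outer loop
vertex -0.274 -0.679 4.057
vertex -0.579 -1.67 4.777
vertex 0.447 -1.715 4.044
endloop
endfacet
facet normal 0.816 0.567 0.114
outer loop
vertex -0.274 -0.679 4.057
vertex 0.447 -1.715 4.044
vertex 0.182 -1.116 2.965
endloop
endfacet
facet normal 0.308 0.921 -0.240
outer loop
vertex -0.274 -0.679 4.057
vertex 0.182 -1.116 2.965
vertex -1.008 -0.701 3.031
endloop
endfacet
facet normal -0.272 0.946 0.175
outer loop
vertex -0.274 -0.679 4.057
vertex -1.008 -0.701 3.031
vertex -1.478 -1.043 4.151
endloop
endfacet
facet normal 0.537 -0.340 0.772
outer loop
vertex 0.447 -1.715 4.044
vertex -0.579 -1.67 4.777
vertex -0.312 -2.719 4.129
endloop
endfacet
facet normal -0.552 0.040 0.833
outer loop
vertex -0.579 -1.67 4.777
vertex -1.478 -1.043 4.151
vertex -1.502 -2.304 4.195
endloop
endfacet
facet normal -0.794 0.588 -0.154
outer loop
vertex -1.478 -1.043 4.151
vertex -1.008 -0.701 3.031
vertex -1.767 -1.705 3.116
endloop
endfacet
facet normal 0.145 0.546 -0.825
outer loop
vertex -1.008 -0.701 3.031
vertex 0.182 -1.116 2.965
vertex -0.741 -1.75 2.383
endloop
endfacet
facet normal 0.967 -0.027 -0.253
outer loop
vertex 0.182 -1.116 2.965
vertex 0.447 -1.715 4.044
vertex 0.158 -2.377 3.009
endloop
endfacet
facet normal -0.308 -0.921 0.240
outer loop
vertex -1.046 -2.741 3.103
vertex -0.312 -2.719 4.129
vertex -1.502 -2.304 4.195
endloop
endfacet
facet normal -0.816 -0.567 -0.114
outer loop
vertex -1.046 -2.741 3.103
vertex -1.502 -2.304 4.195
vertex -1.767 -1.705 3.116
endloop
endfacet
facet normal -0.550 -0.373 -0.747
outer loop
vertex -1.046 -2.741 3.103
vertex -1.767 -1.705 3.116
vertex -0.741 -1.75 2.383
endloop
endfacet
facet normal 0.122 -0.608 -0.785
outer loop
vertex -1.046 -2.741 3.103
vertex -0.741 -1.75 2.383
vertex 0.158 -2.377 3.009
endloop
endfacet
facet normal 0.272 -0.946 -0.175
outer loop
vertex -1.046 -2.741 3.103
vertex 0.158 -2.377 3.009
vertex -0.312 -2.719 4.129
endloop
endfacet
facet normal -0.145 -0.546 0.825
outer loop
vertex -1.502 -2.304 4.195
vertex -0.312 -2.719 4.129
vertex -0.579 -1.67 4.777
endloop
endfacet
facet normal -0.967 0.027 0.253
outer loop
vertex -1.767 -1.705 3.116
vertex -1.502 -2.304 4.195
vertex -1.478 -1.043 4.151
endloop
endfacet
facet normal -0.537 0.340 -0.772
outer loop
vertex -0.741 -1.75 2.383
vertex -1.767 -1.705 3.116
vertex -1.008 -0.701 3.031
endloop
endfacet
facet normal 0.552 -0.040 -0.833
outer loop
vertex 0.158 -2.377 3.009
vertex -0.741 -1.75 2.383
vertex 0.182 -1.116 2.965
endloop
endfacet
facet normal 0.794 -0.588 0.154
outer loop
vertex -0.312 -2.719 4.129
vertex 0.158 -2.377 3.009
vertex 0.447 -1.715 4.044
endloop
endfacet

endsolid


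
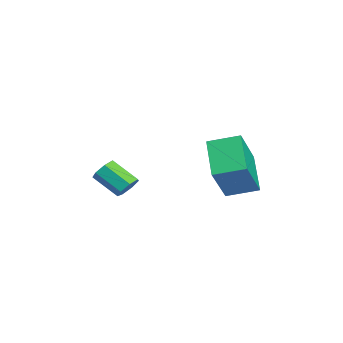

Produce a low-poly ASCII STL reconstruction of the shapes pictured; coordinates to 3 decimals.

solid 
facet normal 0.412 0.686 -0.600
outer loop
vertex -0.201 -2.548 0.015
vertex -0.674 -2.247 0.034
vertex -0.229 -2.219 0.372
endloop
endfacet
facet normal 0.909 -0.269 0.319
outer loop
vertex -0.201 -2.548 0.015
vertex -0.229 -2.219 0.372
vertex -0.734 -3.433 0.788
endloop
endfacet
facet normal 0.909 -0.270 0.317
outer loop
vertex -0.734 -3.433 0.788
vertex -0.229 -2.219 0.372
vertex -0.761 -3.104 1.145
endloop
endfacet
facet normal -0.413 -0.685 0.600
outer loop
vertex -0.734 -3.433 0.788
vertex -0.761 -3.104 1.145
vertex -1.206 -3.133 0.806
endloop
endfacet
facet normal 0.412 0.686 -0.600
outer loop
vertex -0.229 -2.219 0.372
vertex -0.674 -2.247 0.034
vertex -0.591 -1.912 0.474
endloop
endfacet
facet normal 0.523 0.360 0.772
outer loop
vertex -0.229 -2.219 0.372
vertex -0.591 -1.912 0.474
vertex -0.761 -3.104 1.145
endloop
endfacet
facet normal 0.522 0.361 0.773
outer loop
vertex -0.761 -3.104 1.145
vertex -0.591 -1.912 0.474
vertex -1.124 -2.797 1.247
endloop
endfacet
facet normal -0.412 -0.686 0.599
outer loop
vertex -0.761 -3.104 1.145
vertex -1.124 -2.797 1.247
vertex -1.206 -3.133 0.806
endloop
endfacet
facet normal 0.412 0.686 -0.600
outer loop
vertex -0.591 -1.912 0.474
vertex -0.674 -2.247 0.034
vertex -1.016 -1.857 0.245
endloop
endfacet
facet normal -0.255 0.719 0.647
outer loop
vertex -0.591 -1.912 0.474
vertex -1.016 -1.857 0.245
vertex -1.124 -2.797 1.247
endloop
endfacet
facet normal -0.259 0.718 0.646
outer loop
vertex -1.124 -2.797 1.247
vertex -1.016 -1.857 0.245
vertex -1.548 -2.743 1.017
endloop
endfacet
facet normal -0.412 -0.686 0.599
outer loop
vertex -1.124 -2.797 1.247
vertex -1.548 -2.743 1.017
vertex -1.206 -3.133 0.806
endloop
endfacet
facet normal 0.413 0.686 -0.599
outer loop
vertex -1.016 -1.857 0.245
vertex -0.674 -2.247 0.034
vertex -1.183 -2.096 -0.144
endloop
endfacet
facet normal -0.844 0.536 0.033
outer loop
vertex -1.016 -1.857 0.245
vertex -1.183 -2.096 -0.144
vertex -1.548 -2.743 1.017
endloop
endfacet
facet normal -0.844 0.536 0.033
outer loop
vertex -1.548 -2.743 1.017
vertex -1.183 -2.096 -0.144
vertex -1.715 -2.982 0.629
endloop
endfacet
facet normal -0.412 -0.686 0.600
outer loop
vertex -1.548 -2.743 1.017
vertex -1.715 -2.982 0.629
vertex -1.206 -3.133 0.806
endloop
endfacet
facet normal 0.413 0.686 -0.599
outer loop
vertex -1.183 -2.096 -0.144
vertex -0.674 -2.247 0.034
vertex -0.967 -2.449 -0.399
endloop
endfacet
facet normal -0.795 -0.050 -0.604
outer loop
vertex -1.183 -2.096 -0.144
vertex -0.967 -2.449 -0.399
vertex -1.715 -2.982 0.629
endloop
endfacet
facet normal -0.795 -0.050 -0.604
outer loop
vertex -1.715 -2.982 0.629
vertex -0.967 -2.449 -0.399
vertex -1.499 -3.334 0.374
endloop
endfacet
facet normal -0.412 -0.687 0.599
outer loop
vertex -1.715 -2.982 0.629
vertex -1.499 -3.334 0.374
vertex -1.206 -3.133 0.806
endloop
endfacet
facet normal 0.413 0.686 -0.599
outer loop
vertex -0.967 -2.449 -0.399
vertex -0.674 -2.247 0.034
vertex -0.53 -2.65 -0.328
endloop
endfacet
facet normal -0.148 -0.599 -0.787
outer loop
vertex -0.967 -2.449 -0.399
vertex -0.53 -2.65 -0.328
vertex -1.499 -3.334 0.374
endloop
endfacet
facet normal -0.148 -0.599 -0.787
outer loop
vertex -1.499 -3.334 0.374
vertex -0.53 -2.65 -0.328
vertex -1.062 -3.535 0.445
endloop
endfacet
facet normal -0.413 -0.686 0.599
outer loop
vertex -1.499 -3.334 0.374
vertex -1.062 -3.535 0.445
vertex -1.206 -3.133 0.806
endloop
endfacet
facet normal 0.412 0.686 -0.600
outer loop
vertex -0.53 -2.65 -0.328
vertex -0.674 -2.247 0.034
vertex -0.201 -2.548 0.015
endloop
endfacet
facet normal 0.610 -0.697 -0.378
outer loop
vertex -0.53 -2.65 -0.328
vertex -0.201 -2.548 0.015
vertex -1.062 -3.535 0.445
endloop
endfacet
facet normal 0.611 -0.697 -0.377
outer loop
vertex -1.062 -3.535 0.445
vertex -0.201 -2.548 0.015
vertex -0.734 -3.433 0.788
endloop
endfacet
facet normal -0.413 -0.686 0.599
outer loop
vertex -1.062 -3.535 0.445
vertex -0.734 -3.433 0.788
vertex -1.206 -3.133 0.806
endloop
endfacet
facet normal -0.793 -0.037 0.608
outer loop
vertex -1.929 0.685 1.836
vertex -1.72 1.94 2.186
vertex -3.128 1.311 0.309
endloop
endfacet
facet normal -0.159 -0.951 -0.265
outer loop
vertex -1.62 1.38 -0.846
vertex -1.929 0.685 1.836
vertex -3.128 1.311 0.309
endloop
endfacet
facet normal -0.794 -0.036 0.607
outer loop
vertex -3.128 1.311 0.309
vertex -1.72 1.94 2.186
vertex -2.918 2.566 0.658
endloop
endfacet
facet normal -0.588 0.307 -0.749
outer loop
vertex -2.918 2.566 0.658
vertex -1.62 1.38 -0.846
vertex -3.128 1.311 0.309
endloop
endfacet
facet normal 0.588 -0.307 0.749
outer loop
vertex -1.929 0.685 1.836
vertex -0.212 2.009 1.031
vertex -1.72 1.94 2.186
endloop
endfacet
facet normal -0.159 -0.951 -0.265
outer loop
vertex -0.422 0.754 0.682
vertex -1.929 0.685 1.836
vertex -1.62 1.38 -0.846
endloop
endfacet
facet normal 0.588 -0.307 0.749
outer loop
vertex -0.422 0.754 0.682
vertex -0.212 2.009 1.031
vertex -1.929 0.685 1.836
endloop
endfacet
facet normal 0.159 0.951 0.265
outer loop
vertex -1.72 1.94 2.186
vertex -0.212 2.009 1.031
vertex -2.918 2.566 0.658
endloop
endfacet
facet normal -0.587 0.307 -0.749
outer loop
vertex -1.411 2.635 -0.496
vertex -1.62 1.38 -0.846
vertex -2.918 2.566 0.658
endloop
endfacet
facet normal 0.159 0.951 0.265
outer loop
vertex -2.918 2.566 0.658
vertex -0.212 2.009 1.031
vertex -1.411 2.635 -0.496
endloop
endfacet
facet normal 0.794 0.037 -0.607
outer loop
vertex -1.411 2.635 -0.496
vertex -0.422 0.754 0.682
vertex -1.62 1.38 -0.846
endloop
endfacet
facet normal 0.793 0.036 -0.608
outer loop
vertex -0.212 2.009 1.031
vertex -0.422 0.754 0.682
vertex -1.411 2.635 -0.496
endloop
endfacet

endsolid


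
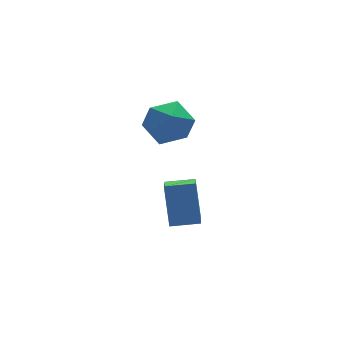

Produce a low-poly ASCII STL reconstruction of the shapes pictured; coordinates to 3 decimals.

solid 
facet normal -0.949 0.189 0.254
outer loop
vertex -0.162 0.478 3.184
vertex -0.262 -0.584 3.602
vertex 0.09 0.268 4.283
endloop
endfacet
facet normal -0.556 0.784 0.277
outer loop
vertex -0.162 0.478 3.184
vertex 0.09 0.268 4.283
vertex 0.76 0.962 3.663
endloop
endfacet
facet normal -0.273 0.888 -0.371
outer loop
vertex -0.162 0.478 3.184
vertex 0.76 0.962 3.663
vertex 0.822 0.537 2.6
endloop
endfacet
facet normal -0.493 0.357 -0.794
outer loop
vertex -0.162 0.478 3.184
vertex 0.822 0.537 2.6
vertex 0.19 -0.418 2.563
endloop
endfacet
facet normal -0.910 -0.075 -0.408
outer loop
vertex -0.162 0.478 3.184
vertex 0.19 -0.418 2.563
vertex -0.262 -0.584 3.602
endloop
endfacet
facet normal -0.019 0.676 0.736
outer loop
vertex 0.76 0.962 3.663
vertex 0.09 0.268 4.283
vertex 1.23 0.198 4.377
endloop
endfacet
facet normal -0.656 -0.287 0.698
outer loop
vertex 0.09 0.268 4.283
vertex -0.262 -0.584 3.602
vertex 0.598 -0.757 4.34
endloop
endfacet
facet normal -0.594 -0.713 -0.372
outer loop
vertex -0.262 -0.584 3.602
vertex 0.19 -0.418 2.563
vertex 0.66 -1.182 3.277
endloop
endfacet
facet normal 0.081 -0.015 -0.997
outer loop
vertex 0.19 -0.418 2.563
vertex 0.822 0.537 2.6
vertex 1.33 -0.488 2.657
endloop
endfacet
facet normal 0.437 0.844 -0.312
outer loop
vertex 0.822 0.537 2.6
vertex 0.76 0.962 3.663
vertex 1.682 0.364 3.338
endloop
endfacet
facet normal 0.493 -0.357 0.794
outer loop
vertex 1.582 -0.698 3.756
vertex 1.23 0.198 4.377
vertex 0.598 -0.757 4.34
endloop
endfacet
facet normal 0.273 -0.888 0.371
outer loop
vertex 1.582 -0.698 3.756
vertex 0.598 -0.757 4.34
vertex 0.66 -1.182 3.277
endloop
endfacet
facet normal 0.556 -0.784 -0.277
outer loop
vertex 1.582 -0.698 3.756
vertex 0.66 -1.182 3.277
vertex 1.33 -0.488 2.657
endloop
endfacet
facet normal 0.949 -0.189 -0.254
outer loop
vertex 1.582 -0.698 3.756
vertex 1.33 -0.488 2.657
vertex 1.682 0.364 3.338
endloop
endfacet
facet normal 0.910 0.075 0.408
outer loop
vertex 1.582 -0.698 3.756
vertex 1.682 0.364 3.338
vertex 1.23 0.198 4.377
endloop
endfacet
facet normal -0.081 0.015 0.997
outer loop
vertex 0.598 -0.757 4.34
vertex 1.23 0.198 4.377
vertex 0.09 0.268 4.283
endloop
endfacet
facet normal -0.437 -0.844 0.312
outer loop
vertex 0.66 -1.182 3.277
vertex 0.598 -0.757 4.34
vertex -0.262 -0.584 3.602
endloop
endfacet
facet normal 0.019 -0.676 -0.736
outer loop
vertex 1.33 -0.488 2.657
vertex 0.66 -1.182 3.277
vertex 0.19 -0.418 2.563
endloop
endfacet
facet normal 0.656 0.287 -0.698
outer loop
vertex 1.682 0.364 3.338
vertex 1.33 -0.488 2.657
vertex 0.822 0.537 2.6
endloop
endfacet
facet normal 0.594 0.713 0.372
outer loop
vertex 1.23 0.198 4.377
vertex 1.682 0.364 3.338
vertex 0.76 0.962 3.663
endloop
endfacet
facet normal -0.927 0.360 -0.103
outer loop
vertex 0.256 -0.683 0.149
vertex 0.759 0.402 -0.579
vertex 0.051 -1.675 -1.47
endloop
endfacet
facet normal -0.359 -0.775 0.520
outer loop
vertex 1.201 -2.122 -1.341
vertex 0.256 -0.683 0.149
vertex 0.051 -1.675 -1.47
endloop
endfacet
facet normal -0.927 0.361 -0.104
outer loop
vertex 0.051 -1.675 -1.47
vertex 0.759 0.402 -0.579
vertex 0.555 -0.59 -2.198
endloop
endfacet
facet normal -0.107 -0.519 -0.848
outer loop
vertex 0.555 -0.59 -2.198
vertex 1.201 -2.122 -1.341
vertex 0.051 -1.675 -1.47
endloop
endfacet
facet normal 0.107 0.519 0.848
outer loop
vertex 0.256 -0.683 0.149
vertex 1.909 -0.045 -0.45
vertex 0.759 0.402 -0.579
endloop
endfacet
facet normal -0.360 -0.775 0.520
outer loop
vertex 1.405 -1.13 0.278
vertex 0.256 -0.683 0.149
vertex 1.201 -2.122 -1.341
endloop
endfacet
facet normal 0.107 0.519 0.848
outer loop
vertex 1.405 -1.13 0.278
vertex 1.909 -0.045 -0.45
vertex 0.256 -0.683 0.149
endloop
endfacet
facet normal 0.359 0.775 -0.520
outer loop
vertex 0.759 0.402 -0.579
vertex 1.909 -0.045 -0.45
vertex 0.555 -0.59 -2.198
endloop
endfacet
facet normal -0.107 -0.519 -0.848
outer loop
vertex 1.704 -1.037 -2.069
vertex 1.201 -2.122 -1.341
vertex 0.555 -0.59 -2.198
endloop
endfacet
facet normal 0.360 0.775 -0.520
outer loop
vertex 0.555 -0.59 -2.198
vertex 1.909 -0.045 -0.45
vertex 1.704 -1.037 -2.069
endloop
endfacet
facet normal 0.927 -0.360 0.104
outer loop
vertex 1.704 -1.037 -2.069
vertex 1.405 -1.13 0.278
vertex 1.201 -2.122 -1.341
endloop
endfacet
facet normal 0.927 -0.361 0.104
outer loop
vertex 1.909 -0.045 -0.45
vertex 1.405 -1.13 0.278
vertex 1.704 -1.037 -2.069
endloop
endfacet

endsolid


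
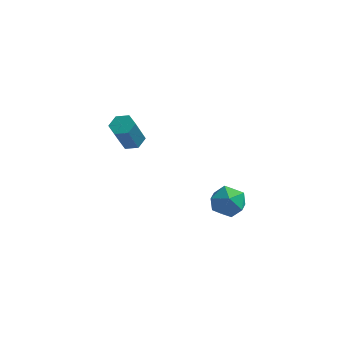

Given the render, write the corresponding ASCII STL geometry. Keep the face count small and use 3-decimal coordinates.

solid 
facet normal -0.418 0.879 -0.230
outer loop
vertex 2.736 -1.227 -2.322
vertex 2.206 -1.302 -1.646
vertex 2.97 -0.914 -1.553
endloop
endfacet
facet normal 0.266 0.862 -0.432
outer loop
vertex 2.736 -1.227 -2.322
vertex 2.97 -0.914 -1.553
vertex 3.544 -1.335 -2.04
endloop
endfacet
facet normal 0.350 0.313 -0.883
outer loop
vertex 2.736 -1.227 -2.322
vertex 3.544 -1.335 -2.04
vertex 3.134 -1.984 -2.433
endloop
endfacet
facet normal -0.282 -0.008 -0.959
outer loop
vertex 2.736 -1.227 -2.322
vertex 3.134 -1.984 -2.433
vertex 2.307 -1.963 -2.19
endloop
endfacet
facet normal -0.758 0.342 -0.556
outer loop
vertex 2.736 -1.227 -2.322
vertex 2.307 -1.963 -2.19
vertex 2.206 -1.302 -1.646
endloop
endfacet
facet normal 0.663 0.734 0.147
outer loop
vertex 3.544 -1.335 -2.04
vertex 2.97 -0.914 -1.553
vertex 3.513 -1.477 -1.19
endloop
endfacet
facet normal -0.444 0.761 0.473
outer loop
vertex 2.97 -0.914 -1.553
vertex 2.206 -1.302 -1.646
vertex 2.686 -1.456 -0.947
endloop
endfacet
facet normal -0.993 -0.107 -0.054
outer loop
vertex 2.206 -1.302 -1.646
vertex 2.307 -1.963 -2.19
vertex 2.276 -2.105 -1.34
endloop
endfacet
facet normal -0.224 -0.672 -0.706
outer loop
vertex 2.307 -1.963 -2.19
vertex 3.134 -1.984 -2.433
vertex 2.85 -2.526 -1.827
endloop
endfacet
facet normal 0.799 -0.152 -0.582
outer loop
vertex 3.134 -1.984 -2.433
vertex 3.544 -1.335 -2.04
vertex 3.614 -2.138 -1.734
endloop
endfacet
facet normal 0.282 0.008 0.959
outer loop
vertex 3.084 -2.213 -1.058
vertex 3.513 -1.477 -1.19
vertex 2.686 -1.456 -0.947
endloop
endfacet
facet normal -0.350 -0.313 0.883
outer loop
vertex 3.084 -2.213 -1.058
vertex 2.686 -1.456 -0.947
vertex 2.276 -2.105 -1.34
endloop
endfacet
facet normal -0.266 -0.862 0.432
outer loop
vertex 3.084 -2.213 -1.058
vertex 2.276 -2.105 -1.34
vertex 2.85 -2.526 -1.827
endloop
endfacet
facet normal 0.418 -0.879 0.230
outer loop
vertex 3.084 -2.213 -1.058
vertex 2.85 -2.526 -1.827
vertex 3.614 -2.138 -1.734
endloop
endfacet
facet normal 0.758 -0.342 0.556
outer loop
vertex 3.084 -2.213 -1.058
vertex 3.614 -2.138 -1.734
vertex 3.513 -1.477 -1.19
endloop
endfacet
facet normal 0.224 0.672 0.706
outer loop
vertex 2.686 -1.456 -0.947
vertex 3.513 -1.477 -1.19
vertex 2.97 -0.914 -1.553
endloop
endfacet
facet normal -0.799 0.152 0.582
outer loop
vertex 2.276 -2.105 -1.34
vertex 2.686 -1.456 -0.947
vertex 2.206 -1.302 -1.646
endloop
endfacet
facet normal -0.663 -0.734 -0.147
outer loop
vertex 2.85 -2.526 -1.827
vertex 2.276 -2.105 -1.34
vertex 2.307 -1.963 -2.19
endloop
endfacet
facet normal 0.444 -0.761 -0.473
outer loop
vertex 3.614 -2.138 -1.734
vertex 2.85 -2.526 -1.827
vertex 3.134 -1.984 -2.433
endloop
endfacet
facet normal 0.993 0.107 0.054
outer loop
vertex 3.513 -1.477 -1.19
vertex 3.614 -2.138 -1.734
vertex 3.544 -1.335 -2.04
endloop
endfacet
facet normal 0.137 0.425 -0.895
outer loop
vertex -2.086 3.139 -2.537
vertex -2.674 3.047 -2.671
vertex -2.501 3.564 -2.399
endloop
endfacet
facet normal 0.720 0.578 0.385
outer loop
vertex -2.086 3.139 -2.537
vertex -2.501 3.564 -2.399
vertex -2.318 2.425 -1.034
endloop
endfacet
facet normal 0.720 0.578 0.385
outer loop
vertex -2.318 2.425 -1.034
vertex -2.501 3.564 -2.399
vertex -2.733 2.85 -0.896
endloop
endfacet
facet normal -0.139 -0.426 0.894
outer loop
vertex -2.318 2.425 -1.034
vertex -2.733 2.85 -0.896
vertex -2.906 2.333 -1.169
endloop
endfacet
facet normal 0.138 0.425 -0.895
outer loop
vertex -2.501 3.564 -2.399
vertex -2.674 3.047 -2.671
vertex -3.089 3.473 -2.533
endloop
endfacet
facet normal -0.227 0.893 0.389
outer loop
vertex -2.501 3.564 -2.399
vertex -3.089 3.473 -2.533
vertex -2.733 2.85 -0.896
endloop
endfacet
facet normal -0.227 0.893 0.389
outer loop
vertex -2.733 2.85 -0.896
vertex -3.089 3.473 -2.533
vertex -3.32 2.759 -1.03
endloop
endfacet
facet normal -0.138 -0.426 0.894
outer loop
vertex -2.733 2.85 -0.896
vertex -3.32 2.759 -1.03
vertex -2.906 2.333 -1.169
endloop
endfacet
facet normal 0.139 0.425 -0.894
outer loop
vertex -3.089 3.473 -2.533
vertex -2.674 3.047 -2.671
vertex -3.262 2.955 -2.806
endloop
endfacet
facet normal -0.949 0.315 0.004
outer loop
vertex -3.089 3.473 -2.533
vertex -3.262 2.955 -2.806
vertex -3.32 2.759 -1.03
endloop
endfacet
facet normal -0.949 0.317 0.004
outer loop
vertex -3.32 2.759 -1.03
vertex -3.262 2.955 -2.806
vertex -3.494 2.241 -1.303
endloop
endfacet
facet normal -0.137 -0.425 0.895
outer loop
vertex -3.32 2.759 -1.03
vertex -3.494 2.241 -1.303
vertex -2.906 2.333 -1.169
endloop
endfacet
facet normal 0.139 0.426 -0.894
outer loop
vertex -3.262 2.955 -2.806
vertex -2.674 3.047 -2.671
vertex -2.847 2.53 -2.944
endloop
endfacet
facet normal -0.720 -0.578 -0.385
outer loop
vertex -3.262 2.955 -2.806
vertex -2.847 2.53 -2.944
vertex -3.494 2.241 -1.303
endloop
endfacet
facet normal -0.720 -0.578 -0.385
outer loop
vertex -3.494 2.241 -1.303
vertex -2.847 2.53 -2.944
vertex -3.079 1.816 -1.441
endloop
endfacet
facet normal -0.137 -0.425 0.895
outer loop
vertex -3.494 2.241 -1.303
vertex -3.079 1.816 -1.441
vertex -2.906 2.333 -1.169
endloop
endfacet
facet normal 0.138 0.426 -0.894
outer loop
vertex -2.847 2.53 -2.944
vertex -2.674 3.047 -2.671
vertex -2.26 2.621 -2.81
endloop
endfacet
facet normal 0.227 -0.893 -0.389
outer loop
vertex -2.847 2.53 -2.944
vertex -2.26 2.621 -2.81
vertex -3.079 1.816 -1.441
endloop
endfacet
facet normal 0.227 -0.893 -0.389
outer loop
vertex -3.079 1.816 -1.441
vertex -2.26 2.621 -2.81
vertex -2.491 1.907 -1.307
endloop
endfacet
facet normal -0.138 -0.425 0.895
outer loop
vertex -3.079 1.816 -1.441
vertex -2.491 1.907 -1.307
vertex -2.906 2.333 -1.169
endloop
endfacet
facet normal 0.137 0.425 -0.895
outer loop
vertex -2.26 2.621 -2.81
vertex -2.674 3.047 -2.671
vertex -2.086 3.139 -2.537
endloop
endfacet
facet normal 0.949 -0.316 -0.004
outer loop
vertex -2.26 2.621 -2.81
vertex -2.086 3.139 -2.537
vertex -2.491 1.907 -1.307
endloop
endfacet
facet normal 0.949 -0.315 -0.003
outer loop
vertex -2.491 1.907 -1.307
vertex -2.086 3.139 -2.537
vertex -2.318 2.425 -1.034
endloop
endfacet
facet normal -0.139 -0.425 0.894
outer loop
vertex -2.491 1.907 -1.307
vertex -2.318 2.425 -1.034
vertex -2.906 2.333 -1.169
endloop
endfacet

endsolid


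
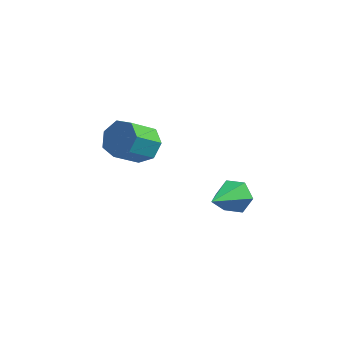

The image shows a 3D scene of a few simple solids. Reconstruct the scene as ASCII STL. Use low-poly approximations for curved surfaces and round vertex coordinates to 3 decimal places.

solid 
facet normal 0.181 0.819 -0.545
outer loop
vertex 2.084 1.281 -3.311
vertex 1.801 0.929 -3.934
vertex 1.334 1.336 -3.477
endloop
endfacet
facet normal -0.188 0.281 0.941
outer loop
vertex 2.084 1.281 -3.311
vertex 1.334 1.336 -3.477
vertex 1.439 -0.709 -2.846
endloop
endfacet
facet normal 0.181 0.819 -0.544
outer loop
vertex 1.334 1.336 -3.477
vertex 1.801 0.929 -3.934
vertex 1.051 0.984 -4.101
endloop
endfacet
facet normal -0.923 0.070 0.379
outer loop
vertex 1.334 1.336 -3.477
vertex 1.051 0.984 -4.101
vertex 1.439 -0.709 -2.846
endloop
endfacet
facet normal 0.181 0.819 -0.544
outer loop
vertex 1.051 0.984 -4.101
vertex 1.801 0.929 -3.934
vertex 1.518 0.577 -4.558
endloop
endfacet
facet normal -0.792 -0.470 -0.390
outer loop
vertex 1.051 0.984 -4.101
vertex 1.518 0.577 -4.558
vertex 1.439 -0.709 -2.846
endloop
endfacet
facet normal 0.181 0.819 -0.544
outer loop
vertex 1.518 0.577 -4.558
vertex 1.801 0.929 -3.934
vertex 2.268 0.522 -4.392
endloop
endfacet
facet normal 0.073 -0.799 -0.597
outer loop
vertex 1.518 0.577 -4.558
vertex 2.268 0.522 -4.392
vertex 1.439 -0.709 -2.846
endloop
endfacet
facet normal 0.181 0.819 -0.544
outer loop
vertex 2.268 0.522 -4.392
vertex 1.801 0.929 -3.934
vertex 2.551 0.874 -3.768
endloop
endfacet
facet normal 0.808 -0.588 -0.035
outer loop
vertex 2.268 0.522 -4.392
vertex 2.551 0.874 -3.768
vertex 1.439 -0.709 -2.846
endloop
endfacet
facet normal 0.181 0.819 -0.545
outer loop
vertex 2.551 0.874 -3.768
vertex 1.801 0.929 -3.934
vertex 2.084 1.281 -3.311
endloop
endfacet
facet normal 0.677 -0.048 0.734
outer loop
vertex 2.551 0.874 -3.768
vertex 2.084 1.281 -3.311
vertex 1.439 -0.709 -2.846
endloop
endfacet
facet normal 0.411 0.622 -0.666
outer loop
vertex -1.632 2.314 -3.001
vertex -2.392 2.393 -3.396
vertex -2.069 2.866 -2.755
endloop
endfacet
facet normal 0.698 0.255 0.669
outer loop
vertex -1.632 2.314 -3.001
vertex -2.069 2.866 -2.755
vertex -2.268 1.349 -1.969
endloop
endfacet
facet normal 0.698 0.255 0.669
outer loop
vertex -2.268 1.349 -1.969
vertex -2.069 2.866 -2.755
vertex -2.706 1.901 -1.722
endloop
endfacet
facet normal -0.410 -0.623 0.666
outer loop
vertex -2.268 1.349 -1.969
vertex -2.706 1.901 -1.722
vertex -3.028 1.427 -2.364
endloop
endfacet
facet normal 0.410 0.623 -0.666
outer loop
vertex -2.069 2.866 -2.755
vertex -2.392 2.393 -3.396
vertex -2.75 3.062 -2.991
endloop
endfacet
facet normal -0.022 0.737 0.675
outer loop
vertex -2.069 2.866 -2.755
vertex -2.75 3.062 -2.991
vertex -2.706 1.901 -1.722
endloop
endfacet
facet normal -0.024 0.737 0.675
outer loop
vertex -2.706 1.901 -1.722
vertex -2.75 3.062 -2.991
vertex -3.386 2.096 -1.959
endloop
endfacet
facet normal -0.411 -0.623 0.666
outer loop
vertex -2.706 1.901 -1.722
vertex -3.386 2.096 -1.959
vertex -3.028 1.427 -2.364
endloop
endfacet
facet normal 0.410 0.623 -0.666
outer loop
vertex -2.75 3.062 -2.991
vertex -2.392 2.393 -3.396
vertex -3.161 2.753 -3.533
endloop
endfacet
facet normal -0.727 0.664 0.173
outer loop
vertex -2.75 3.062 -2.991
vertex -3.161 2.753 -3.533
vertex -3.386 2.096 -1.959
endloop
endfacet
facet normal -0.727 0.665 0.174
outer loop
vertex -3.386 2.096 -1.959
vertex -3.161 2.753 -3.533
vertex -3.797 1.788 -2.5
endloop
endfacet
facet normal -0.410 -0.623 0.666
outer loop
vertex -3.386 2.096 -1.959
vertex -3.797 1.788 -2.5
vertex -3.028 1.427 -2.364
endloop
endfacet
facet normal 0.410 0.622 -0.667
outer loop
vertex -3.161 2.753 -3.533
vertex -2.392 2.393 -3.396
vertex -2.993 2.173 -3.971
endloop
endfacet
facet normal -0.884 0.091 -0.459
outer loop
vertex -3.161 2.753 -3.533
vertex -2.993 2.173 -3.971
vertex -3.797 1.788 -2.5
endloop
endfacet
facet normal -0.884 0.091 -0.459
outer loop
vertex -3.797 1.788 -2.5
vertex -2.993 2.173 -3.971
vertex -3.629 1.208 -2.939
endloop
endfacet
facet normal -0.410 -0.623 0.666
outer loop
vertex -3.797 1.788 -2.5
vertex -3.629 1.208 -2.939
vertex -3.028 1.427 -2.364
endloop
endfacet
facet normal 0.409 0.623 -0.666
outer loop
vertex -2.993 2.173 -3.971
vertex -2.392 2.393 -3.396
vertex -2.372 1.759 -3.977
endloop
endfacet
facet normal -0.374 -0.551 -0.746
outer loop
vertex -2.993 2.173 -3.971
vertex -2.372 1.759 -3.977
vertex -3.629 1.208 -2.939
endloop
endfacet
facet normal -0.375 -0.551 -0.746
outer loop
vertex -3.629 1.208 -2.939
vertex -2.372 1.759 -3.977
vertex -3.009 0.793 -2.944
endloop
endfacet
facet normal -0.411 -0.622 0.666
outer loop
vertex -3.629 1.208 -2.939
vertex -3.009 0.793 -2.944
vertex -3.028 1.427 -2.364
endloop
endfacet
facet normal 0.411 0.623 -0.665
outer loop
vertex -2.372 1.759 -3.977
vertex -2.392 2.393 -3.396
vertex -1.767 1.821 -3.545
endloop
endfacet
facet normal 0.416 -0.778 -0.471
outer loop
vertex -2.372 1.759 -3.977
vertex -1.767 1.821 -3.545
vertex -3.009 0.793 -2.944
endloop
endfacet
facet normal 0.416 -0.778 -0.471
outer loop
vertex -3.009 0.793 -2.944
vertex -1.767 1.821 -3.545
vertex -2.403 0.856 -2.513
endloop
endfacet
facet normal -0.410 -0.622 0.667
outer loop
vertex -3.009 0.793 -2.944
vertex -2.403 0.856 -2.513
vertex -3.028 1.427 -2.364
endloop
endfacet
facet normal 0.411 0.622 -0.666
outer loop
vertex -1.767 1.821 -3.545
vertex -2.392 2.393 -3.396
vertex -1.632 2.314 -3.001
endloop
endfacet
facet normal 0.894 -0.420 0.158
outer loop
vertex -1.767 1.821 -3.545
vertex -1.632 2.314 -3.001
vertex -2.403 0.856 -2.513
endloop
endfacet
facet normal 0.894 -0.420 0.158
outer loop
vertex -2.403 0.856 -2.513
vertex -1.632 2.314 -3.001
vertex -2.268 1.349 -1.969
endloop
endfacet
facet normal -0.410 -0.623 0.666
outer loop
vertex -2.403 0.856 -2.513
vertex -2.268 1.349 -1.969
vertex -3.028 1.427 -2.364
endloop
endfacet

endsolid


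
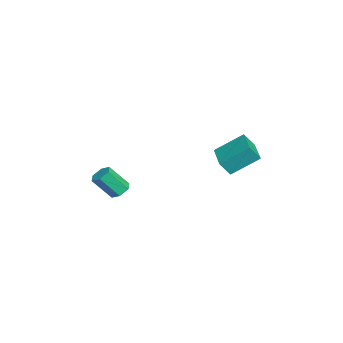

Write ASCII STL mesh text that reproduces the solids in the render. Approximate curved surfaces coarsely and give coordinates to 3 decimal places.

solid 
facet normal -0.046 0.626 -0.779
outer loop
vertex 0.703 -2.718 2.292
vertex 0.366 -3.086 2.016
vertex 0.137 -2.686 2.351
endloop
endfacet
facet normal 0.109 0.778 0.619
outer loop
vertex 0.703 -2.718 2.292
vertex 0.137 -2.686 2.351
vertex 0.771 -3.626 3.42
endloop
endfacet
facet normal 0.110 0.778 0.619
outer loop
vertex 0.771 -3.626 3.42
vertex 0.137 -2.686 2.351
vertex 0.205 -3.594 3.48
endloop
endfacet
facet normal 0.047 -0.627 0.778
outer loop
vertex 0.771 -3.626 3.42
vertex 0.205 -3.594 3.48
vertex 0.434 -3.994 3.144
endloop
endfacet
facet normal -0.046 0.626 -0.779
outer loop
vertex 0.137 -2.686 2.351
vertex 0.366 -3.086 2.016
vertex -0.2 -3.054 2.075
endloop
endfacet
facet normal -0.805 0.437 0.400
outer loop
vertex 0.137 -2.686 2.351
vertex -0.2 -3.054 2.075
vertex 0.205 -3.594 3.48
endloop
endfacet
facet normal -0.805 0.437 0.400
outer loop
vertex 0.205 -3.594 3.48
vertex -0.2 -3.054 2.075
vertex -0.132 -3.962 3.204
endloop
endfacet
facet normal 0.047 -0.627 0.778
outer loop
vertex 0.205 -3.594 3.48
vertex -0.132 -3.962 3.204
vertex 0.434 -3.994 3.144
endloop
endfacet
facet normal -0.046 0.626 -0.779
outer loop
vertex -0.2 -3.054 2.075
vertex 0.366 -3.086 2.016
vertex 0.029 -3.454 1.74
endloop
endfacet
facet normal -0.914 -0.340 -0.219
outer loop
vertex -0.2 -3.054 2.075
vertex 0.029 -3.454 1.74
vertex -0.132 -3.962 3.204
endloop
endfacet
facet normal -0.915 -0.340 -0.219
outer loop
vertex -0.132 -3.962 3.204
vertex 0.029 -3.454 1.74
vertex 0.097 -4.362 2.868
endloop
endfacet
facet normal 0.047 -0.627 0.778
outer loop
vertex -0.132 -3.962 3.204
vertex 0.097 -4.362 2.868
vertex 0.434 -3.994 3.144
endloop
endfacet
facet normal -0.047 0.627 -0.778
outer loop
vertex 0.029 -3.454 1.74
vertex 0.366 -3.086 2.016
vertex 0.595 -3.486 1.68
endloop
endfacet
facet normal -0.110 -0.778 -0.619
outer loop
vertex 0.029 -3.454 1.74
vertex 0.595 -3.486 1.68
vertex 0.097 -4.362 2.868
endloop
endfacet
facet normal -0.109 -0.778 -0.619
outer loop
vertex 0.097 -4.362 2.868
vertex 0.595 -3.486 1.68
vertex 0.663 -4.394 2.809
endloop
endfacet
facet normal 0.046 -0.626 0.779
outer loop
vertex 0.097 -4.362 2.868
vertex 0.663 -4.394 2.809
vertex 0.434 -3.994 3.144
endloop
endfacet
facet normal -0.047 0.627 -0.778
outer loop
vertex 0.595 -3.486 1.68
vertex 0.366 -3.086 2.016
vertex 0.932 -3.118 1.956
endloop
endfacet
facet normal 0.805 -0.437 -0.400
outer loop
vertex 0.595 -3.486 1.68
vertex 0.932 -3.118 1.956
vertex 0.663 -4.394 2.809
endloop
endfacet
facet normal 0.805 -0.437 -0.400
outer loop
vertex 0.663 -4.394 2.809
vertex 0.932 -3.118 1.956
vertex 1.0 -4.026 3.085
endloop
endfacet
facet normal 0.046 -0.626 0.779
outer loop
vertex 0.663 -4.394 2.809
vertex 1.0 -4.026 3.085
vertex 0.434 -3.994 3.144
endloop
endfacet
facet normal -0.047 0.627 -0.778
outer loop
vertex 0.932 -3.118 1.956
vertex 0.366 -3.086 2.016
vertex 0.703 -2.718 2.292
endloop
endfacet
facet normal 0.915 0.340 0.218
outer loop
vertex 0.932 -3.118 1.956
vertex 0.703 -2.718 2.292
vertex 1.0 -4.026 3.085
endloop
endfacet
facet normal 0.915 0.340 0.219
outer loop
vertex 1.0 -4.026 3.085
vertex 0.703 -2.718 2.292
vertex 0.771 -3.626 3.42
endloop
endfacet
facet normal 0.046 -0.626 0.779
outer loop
vertex 1.0 -4.026 3.085
vertex 0.771 -3.626 3.42
vertex 0.434 -3.994 3.144
endloop
endfacet
facet normal -0.992 -0.110 0.061
outer loop
vertex -1.333 2.641 4.83
vertex -1.435 3.156 4.099
vertex -1.241 1.259 3.844
endloop
endfacet
facet normal 0.113 -0.572 0.812
outer loop
vertex 0.435 1.444 3.741
vertex -1.333 2.641 4.83
vertex -1.241 1.259 3.844
endloop
endfacet
facet normal -0.992 -0.110 0.061
outer loop
vertex -1.241 1.259 3.844
vertex -1.435 3.156 4.099
vertex -1.343 1.774 3.113
endloop
endfacet
facet normal 0.054 -0.813 -0.580
outer loop
vertex -1.343 1.774 3.113
vertex 0.435 1.444 3.741
vertex -1.241 1.259 3.844
endloop
endfacet
facet normal -0.054 0.813 0.580
outer loop
vertex -1.333 2.641 4.83
vertex 0.241 3.341 3.996
vertex -1.435 3.156 4.099
endloop
endfacet
facet normal 0.113 -0.572 0.812
outer loop
vertex 0.343 2.826 4.727
vertex -1.333 2.641 4.83
vertex 0.435 1.444 3.741
endloop
endfacet
facet normal -0.054 0.813 0.580
outer loop
vertex 0.343 2.826 4.727
vertex 0.241 3.341 3.996
vertex -1.333 2.641 4.83
endloop
endfacet
facet normal -0.113 0.572 -0.812
outer loop
vertex -1.435 3.156 4.099
vertex 0.241 3.341 3.996
vertex -1.343 1.774 3.113
endloop
endfacet
facet normal 0.054 -0.813 -0.580
outer loop
vertex 0.333 1.959 3.01
vertex 0.435 1.444 3.741
vertex -1.343 1.774 3.113
endloop
endfacet
facet normal -0.113 0.572 -0.812
outer loop
vertex -1.343 1.774 3.113
vertex 0.241 3.341 3.996
vertex 0.333 1.959 3.01
endloop
endfacet
facet normal 0.992 0.110 -0.061
outer loop
vertex 0.333 1.959 3.01
vertex 0.343 2.826 4.727
vertex 0.435 1.444 3.741
endloop
endfacet
facet normal 0.992 0.110 -0.061
outer loop
vertex 0.241 3.341 3.996
vertex 0.343 2.826 4.727
vertex 0.333 1.959 3.01
endloop
endfacet

endsolid
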